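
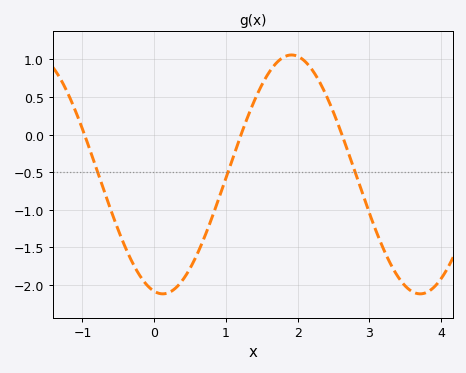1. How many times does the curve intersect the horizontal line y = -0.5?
3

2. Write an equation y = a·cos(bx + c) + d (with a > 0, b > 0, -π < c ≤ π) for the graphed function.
y = 1.59cos(1.75x + 2.93) - 0.53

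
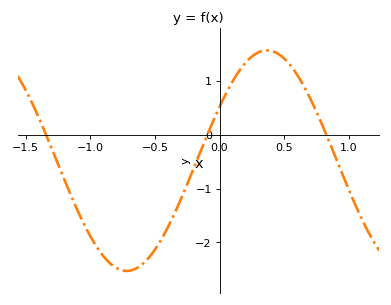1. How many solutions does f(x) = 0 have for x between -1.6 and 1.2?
3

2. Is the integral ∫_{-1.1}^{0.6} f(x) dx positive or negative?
negative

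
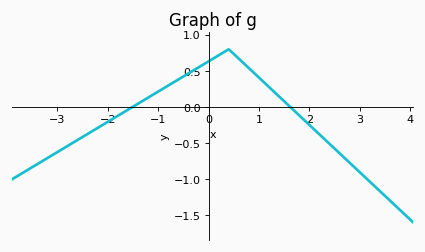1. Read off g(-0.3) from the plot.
0.5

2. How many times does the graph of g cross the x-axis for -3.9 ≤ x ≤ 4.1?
2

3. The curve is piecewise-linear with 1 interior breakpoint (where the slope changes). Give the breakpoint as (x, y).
(0.4, 0.8)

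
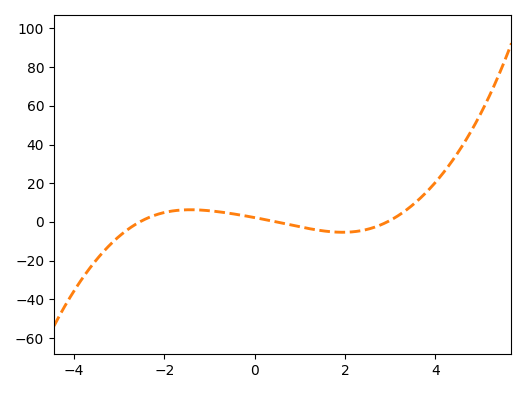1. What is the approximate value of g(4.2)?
26.1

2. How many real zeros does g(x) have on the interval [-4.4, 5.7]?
3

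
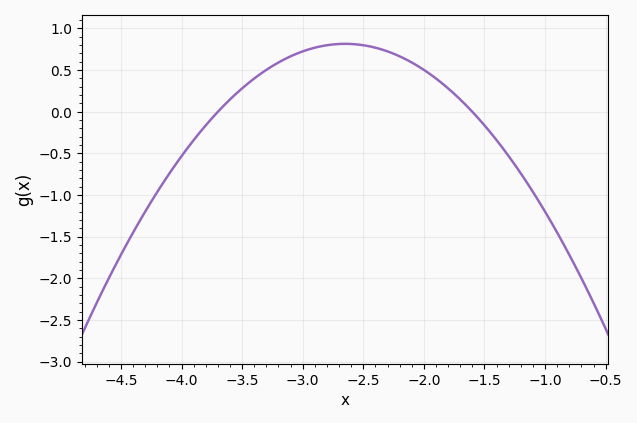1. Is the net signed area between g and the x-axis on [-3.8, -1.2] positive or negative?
positive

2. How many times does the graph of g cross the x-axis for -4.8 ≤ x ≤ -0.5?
2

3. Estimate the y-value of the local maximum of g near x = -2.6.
0.816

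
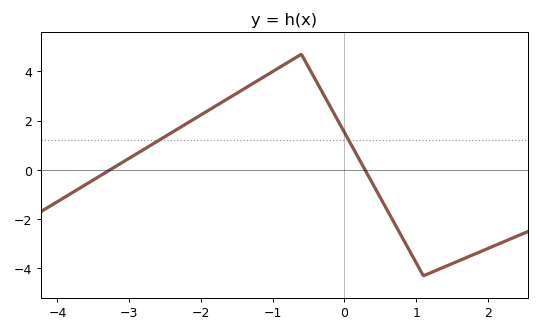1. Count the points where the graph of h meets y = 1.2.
2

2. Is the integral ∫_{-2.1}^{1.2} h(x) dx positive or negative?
positive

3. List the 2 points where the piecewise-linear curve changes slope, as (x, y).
(-0.6, 4.7); (1.1, -4.3)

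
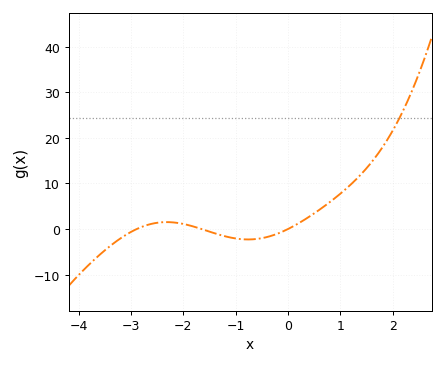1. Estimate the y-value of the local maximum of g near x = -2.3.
1.51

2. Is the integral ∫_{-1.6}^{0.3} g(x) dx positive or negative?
negative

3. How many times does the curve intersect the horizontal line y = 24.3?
1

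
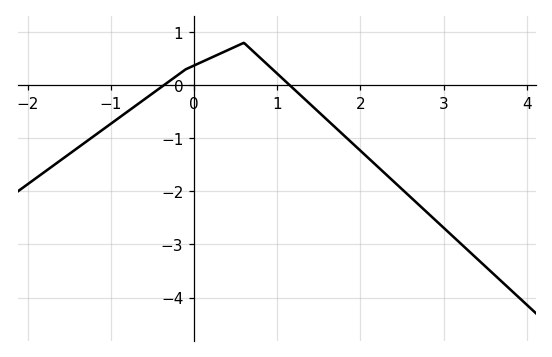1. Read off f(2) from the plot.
-1.23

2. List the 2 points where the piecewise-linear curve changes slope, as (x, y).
(-0.1, 0.3); (0.6, 0.8)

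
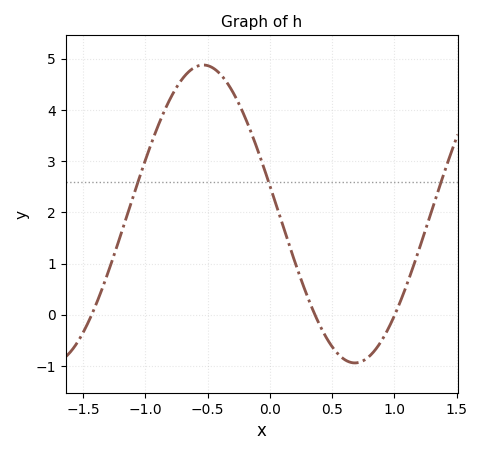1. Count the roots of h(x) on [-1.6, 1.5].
3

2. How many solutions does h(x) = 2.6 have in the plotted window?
3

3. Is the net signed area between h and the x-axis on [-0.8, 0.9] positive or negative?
positive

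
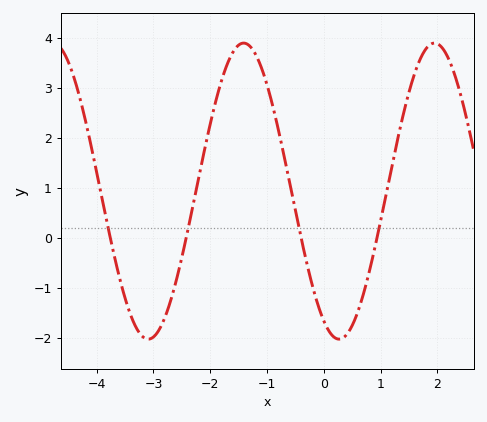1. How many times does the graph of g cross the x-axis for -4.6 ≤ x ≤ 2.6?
4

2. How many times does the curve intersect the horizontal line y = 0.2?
4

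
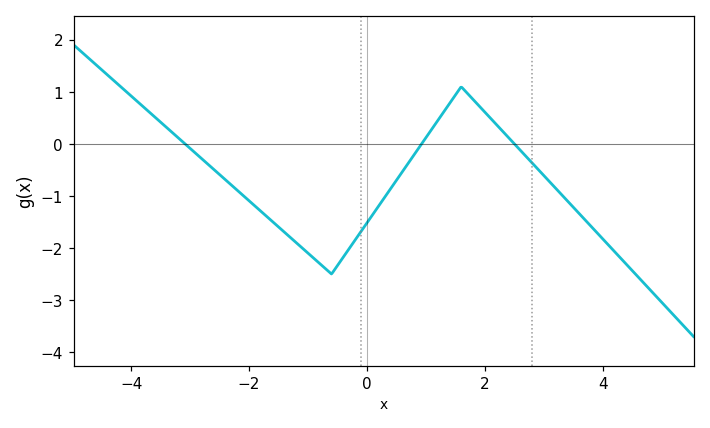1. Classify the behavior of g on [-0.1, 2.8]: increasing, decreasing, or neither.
neither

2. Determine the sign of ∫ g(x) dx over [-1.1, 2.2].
negative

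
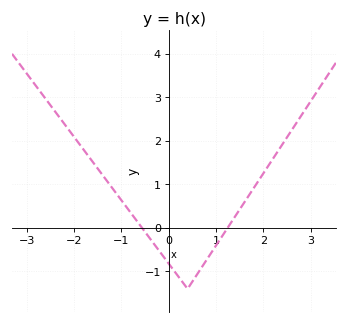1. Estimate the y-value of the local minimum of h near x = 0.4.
-1.4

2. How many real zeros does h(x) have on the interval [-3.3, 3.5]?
2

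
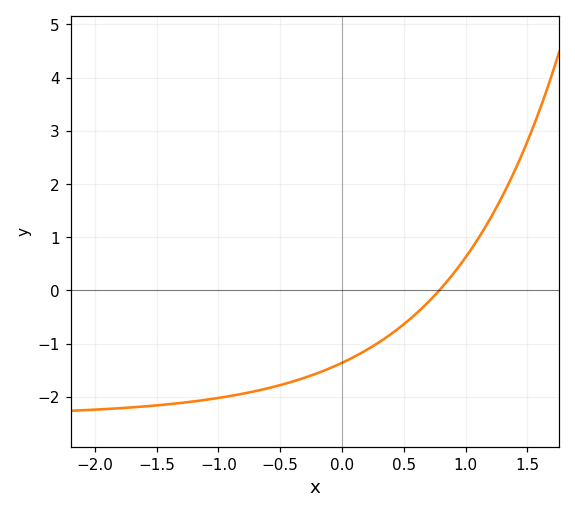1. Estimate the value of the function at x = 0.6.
-0.4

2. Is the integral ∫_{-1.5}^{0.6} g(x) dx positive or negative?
negative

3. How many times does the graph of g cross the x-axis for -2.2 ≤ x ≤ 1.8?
1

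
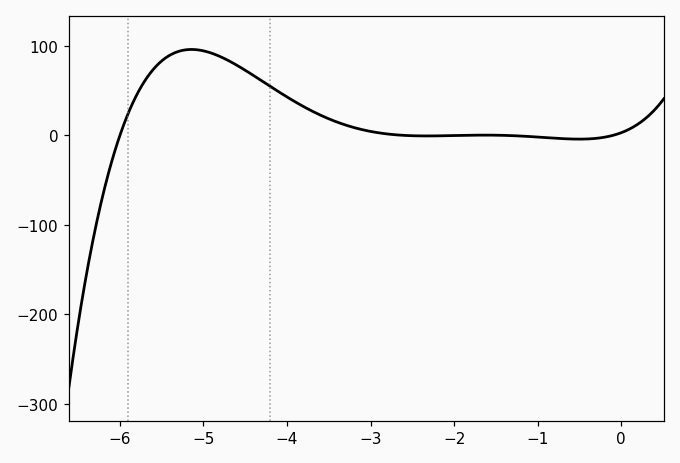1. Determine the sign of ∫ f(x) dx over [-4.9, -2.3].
positive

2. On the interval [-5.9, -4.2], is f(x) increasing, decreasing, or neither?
neither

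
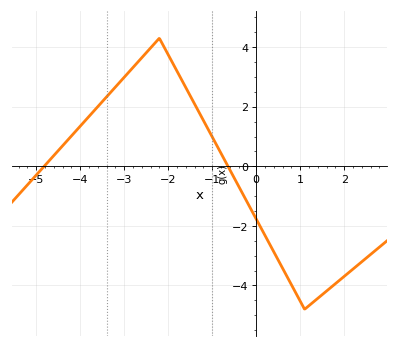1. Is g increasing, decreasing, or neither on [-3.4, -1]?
neither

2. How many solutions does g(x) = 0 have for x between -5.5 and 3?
2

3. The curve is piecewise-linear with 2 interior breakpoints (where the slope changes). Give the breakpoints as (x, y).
(-2.2, 4.3); (1.1, -4.8)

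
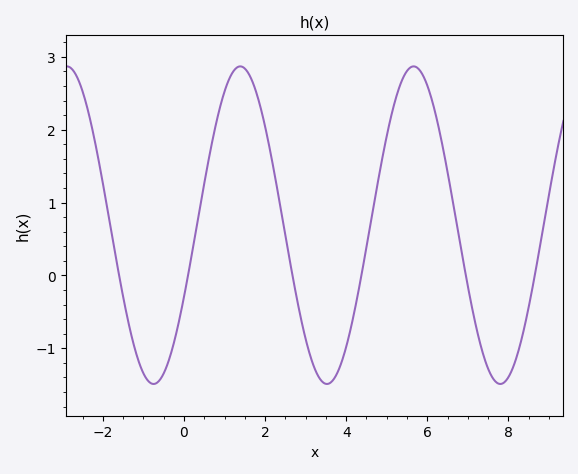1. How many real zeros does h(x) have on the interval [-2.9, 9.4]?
6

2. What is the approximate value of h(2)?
2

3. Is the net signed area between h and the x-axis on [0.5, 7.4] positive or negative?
positive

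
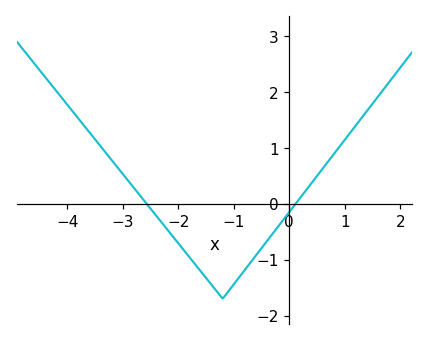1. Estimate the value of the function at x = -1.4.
-1.5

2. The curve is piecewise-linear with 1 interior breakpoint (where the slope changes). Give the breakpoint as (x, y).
(-1.2, -1.7)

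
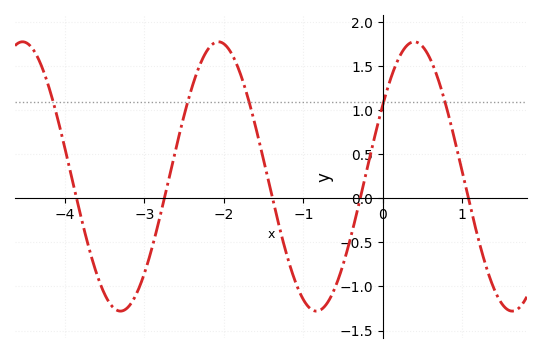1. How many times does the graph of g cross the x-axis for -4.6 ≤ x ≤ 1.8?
5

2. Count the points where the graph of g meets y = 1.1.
5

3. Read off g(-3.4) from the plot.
-1.25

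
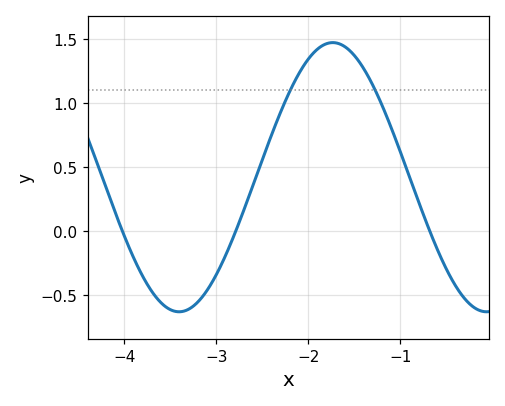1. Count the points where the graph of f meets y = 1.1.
2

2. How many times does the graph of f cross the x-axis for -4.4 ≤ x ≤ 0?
3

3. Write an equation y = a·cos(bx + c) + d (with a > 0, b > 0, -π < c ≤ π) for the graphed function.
y = 1.05cos(1.88x - 3.02) + 0.42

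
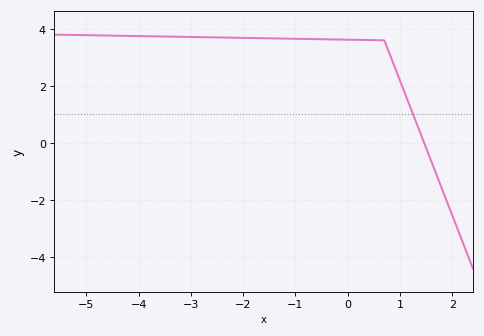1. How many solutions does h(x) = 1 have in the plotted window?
1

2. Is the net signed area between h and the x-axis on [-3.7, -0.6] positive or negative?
positive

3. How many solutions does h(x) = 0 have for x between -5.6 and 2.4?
1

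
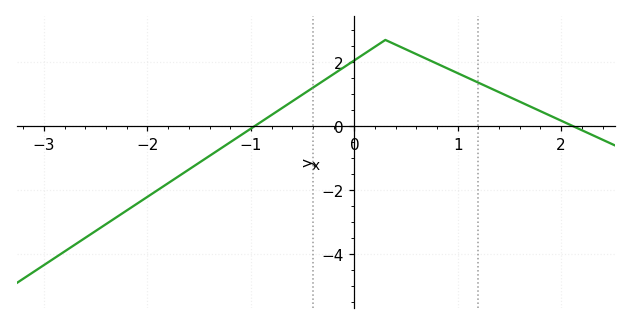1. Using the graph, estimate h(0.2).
2.49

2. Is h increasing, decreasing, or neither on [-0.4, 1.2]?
neither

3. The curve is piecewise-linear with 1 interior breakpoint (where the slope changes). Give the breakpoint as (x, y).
(0.3, 2.7)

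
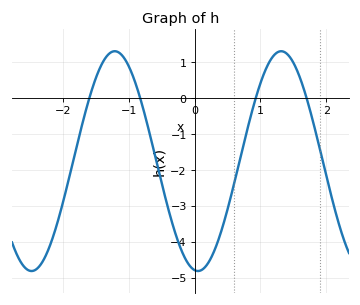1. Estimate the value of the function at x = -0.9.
0.4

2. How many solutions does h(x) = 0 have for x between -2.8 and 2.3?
4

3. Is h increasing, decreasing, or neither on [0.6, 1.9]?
neither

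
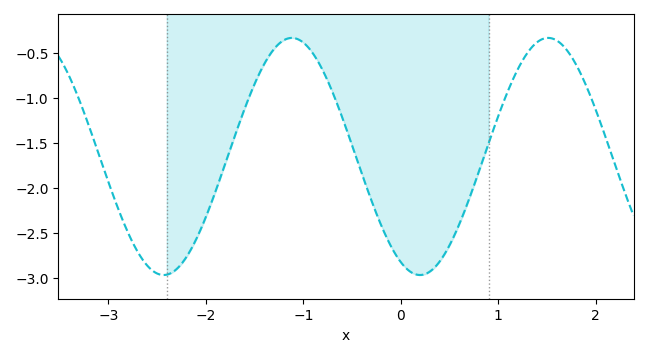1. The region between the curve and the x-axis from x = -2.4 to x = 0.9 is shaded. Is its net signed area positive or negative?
negative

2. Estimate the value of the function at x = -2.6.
-2.85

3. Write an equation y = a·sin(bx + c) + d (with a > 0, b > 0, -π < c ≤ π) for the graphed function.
y = 1.32sin(2.4x - 2) - 1.65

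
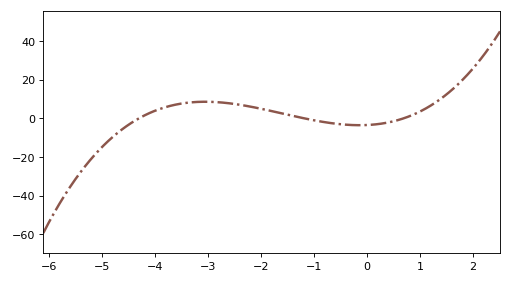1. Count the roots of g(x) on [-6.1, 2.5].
3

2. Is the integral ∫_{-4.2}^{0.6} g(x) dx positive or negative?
positive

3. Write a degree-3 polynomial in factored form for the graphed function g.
y = 0.98(x + 4.3)(x + 1.2)(x - 0.7)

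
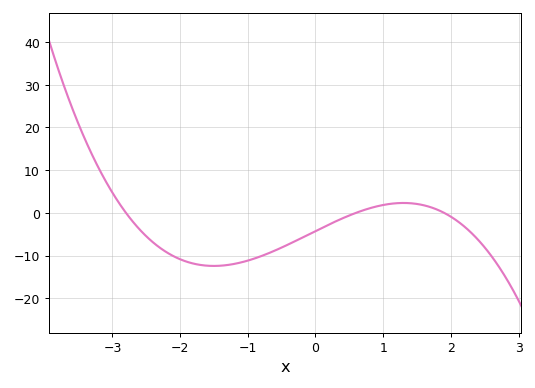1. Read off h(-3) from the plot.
4.73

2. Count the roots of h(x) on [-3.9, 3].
3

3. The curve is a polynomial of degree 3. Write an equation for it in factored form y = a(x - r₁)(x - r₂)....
y = -1.34(x + 2.8)(x - 0.6)(x - 1.9)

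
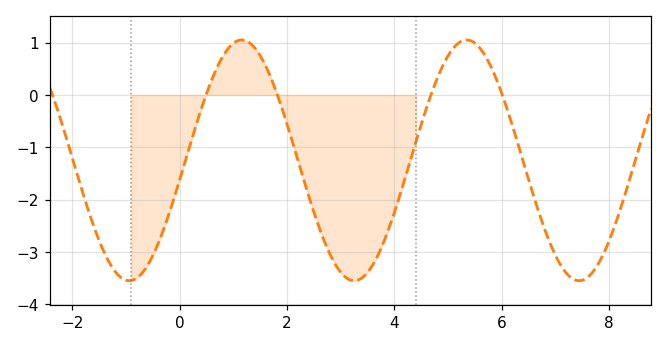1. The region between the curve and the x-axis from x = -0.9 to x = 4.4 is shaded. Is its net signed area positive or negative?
negative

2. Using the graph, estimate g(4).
-2.24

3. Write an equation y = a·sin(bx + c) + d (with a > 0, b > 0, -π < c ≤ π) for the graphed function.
y = 2.3sin(1.5x - 0.162) - 1.25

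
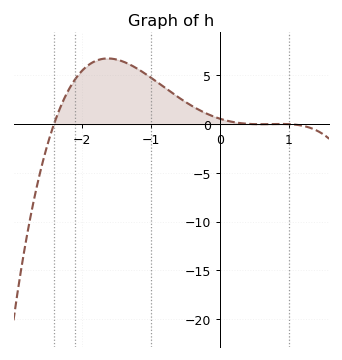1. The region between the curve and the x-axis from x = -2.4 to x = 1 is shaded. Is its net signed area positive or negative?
positive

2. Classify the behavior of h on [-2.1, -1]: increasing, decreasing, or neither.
neither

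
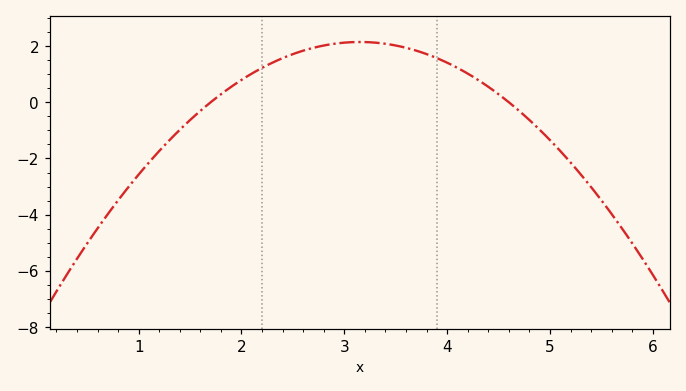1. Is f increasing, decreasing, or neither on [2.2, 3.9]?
neither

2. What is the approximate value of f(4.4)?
0.551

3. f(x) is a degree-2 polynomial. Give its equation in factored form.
y = -1.02(x - 1.7)(x - 4.6)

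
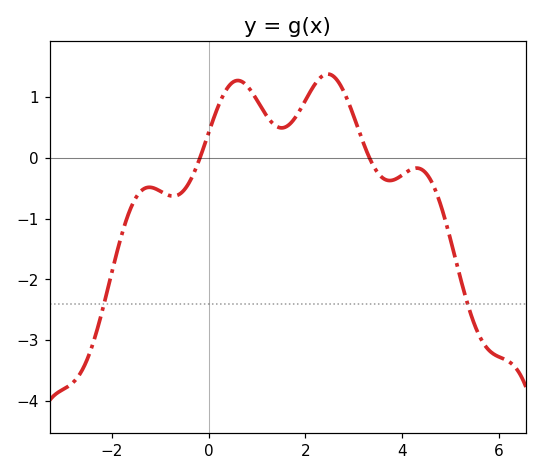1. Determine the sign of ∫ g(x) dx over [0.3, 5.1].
positive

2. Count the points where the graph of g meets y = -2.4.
2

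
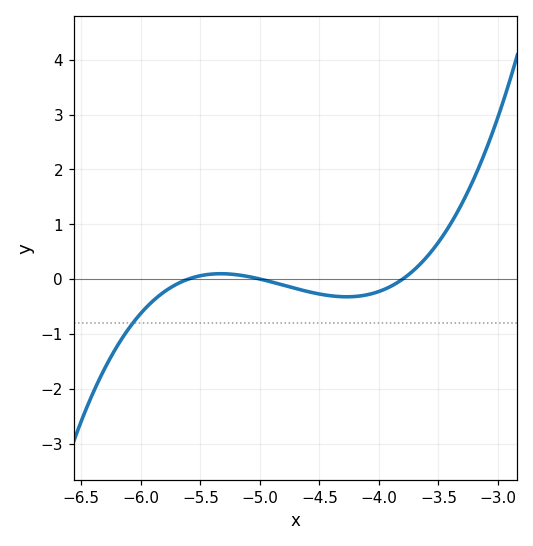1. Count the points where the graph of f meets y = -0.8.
1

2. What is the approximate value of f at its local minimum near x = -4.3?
-0.324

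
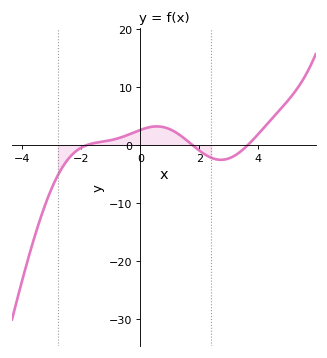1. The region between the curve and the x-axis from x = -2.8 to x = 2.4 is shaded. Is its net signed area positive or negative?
positive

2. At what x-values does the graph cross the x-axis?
-1.8, 1.8, 3.6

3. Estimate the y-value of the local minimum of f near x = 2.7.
-3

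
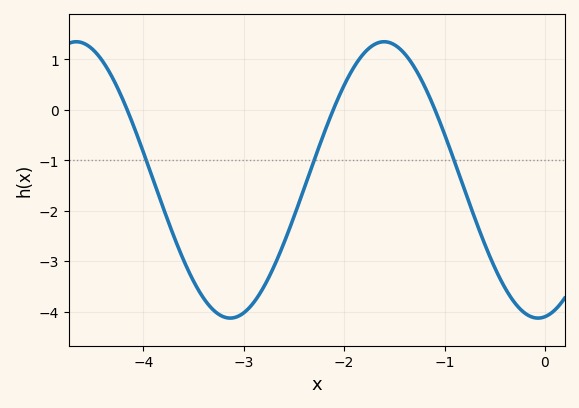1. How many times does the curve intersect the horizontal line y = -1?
3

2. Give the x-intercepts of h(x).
-4.16, -2.11, -1.09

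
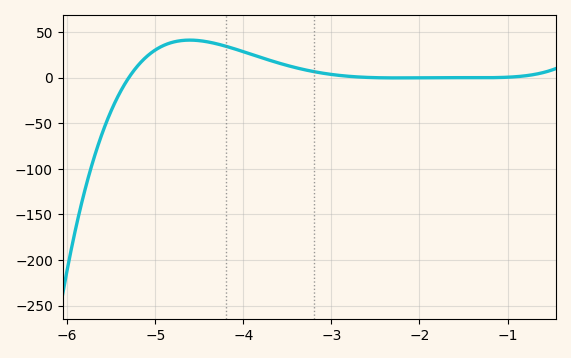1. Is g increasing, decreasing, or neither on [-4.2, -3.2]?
decreasing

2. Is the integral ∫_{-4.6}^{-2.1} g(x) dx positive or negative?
positive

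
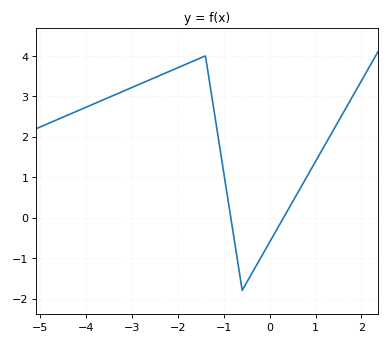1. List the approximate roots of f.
-0.8, 0.3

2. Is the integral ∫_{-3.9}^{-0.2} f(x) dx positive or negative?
positive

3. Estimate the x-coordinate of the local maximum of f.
-1.4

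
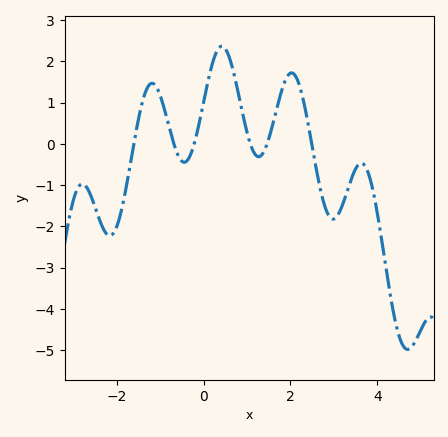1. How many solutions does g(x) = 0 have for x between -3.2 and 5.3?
6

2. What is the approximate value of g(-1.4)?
1.1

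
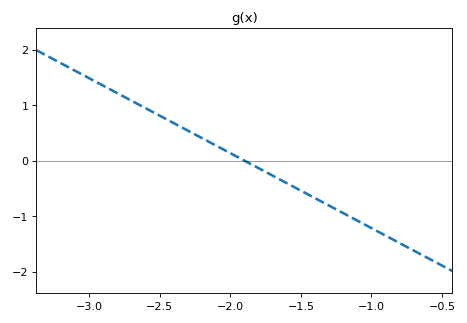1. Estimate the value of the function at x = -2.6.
0.9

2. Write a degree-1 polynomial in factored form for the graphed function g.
y = -1.35(x + 1.9)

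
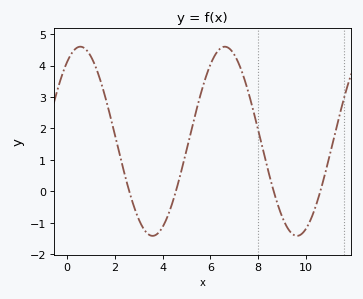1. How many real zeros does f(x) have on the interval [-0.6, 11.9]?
4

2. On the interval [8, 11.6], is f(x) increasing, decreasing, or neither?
neither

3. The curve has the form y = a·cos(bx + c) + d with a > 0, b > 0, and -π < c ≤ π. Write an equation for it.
y = 3.01cos(1.04x - 0.58) + 1.59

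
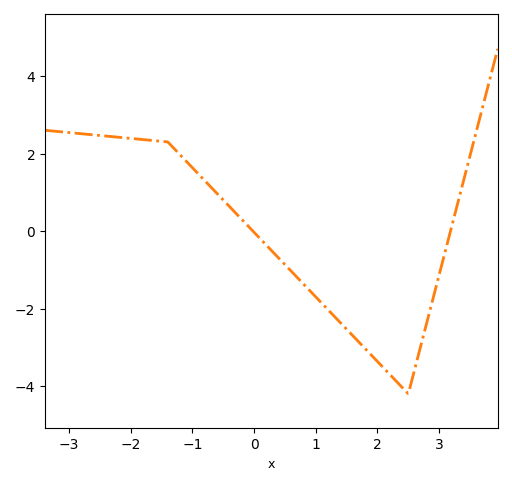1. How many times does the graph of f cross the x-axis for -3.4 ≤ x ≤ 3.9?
2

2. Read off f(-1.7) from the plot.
2.4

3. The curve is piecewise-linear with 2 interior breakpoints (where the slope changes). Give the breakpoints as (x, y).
(-1.4, 2.3); (2.5, -4.2)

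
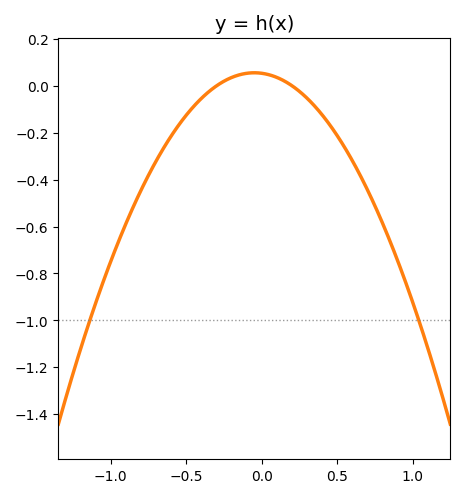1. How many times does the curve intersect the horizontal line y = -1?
2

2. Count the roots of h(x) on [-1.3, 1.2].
2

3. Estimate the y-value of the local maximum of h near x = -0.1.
0.056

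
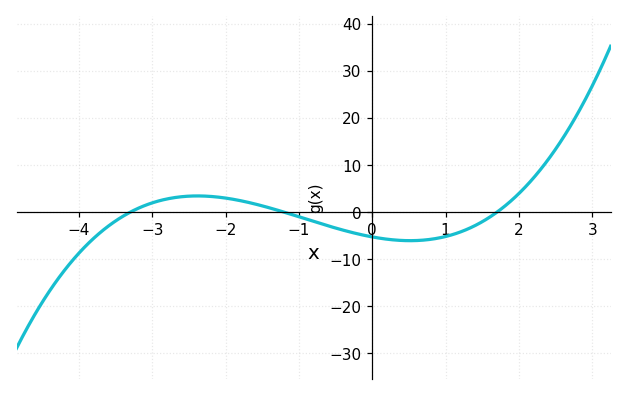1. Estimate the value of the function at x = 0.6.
-6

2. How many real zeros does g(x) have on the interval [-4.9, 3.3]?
3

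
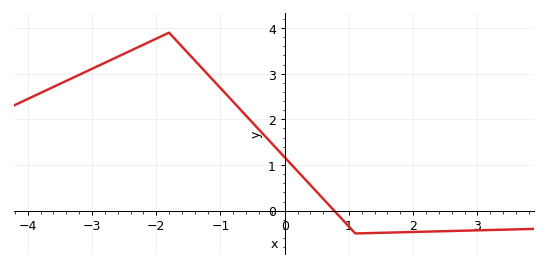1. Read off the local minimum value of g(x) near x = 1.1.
-0.5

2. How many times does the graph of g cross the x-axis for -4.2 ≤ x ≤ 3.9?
1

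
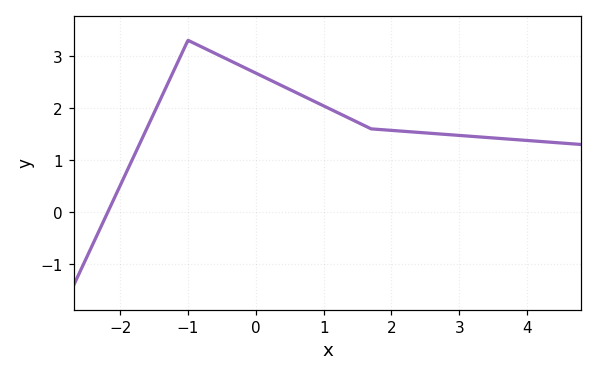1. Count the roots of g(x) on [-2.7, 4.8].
1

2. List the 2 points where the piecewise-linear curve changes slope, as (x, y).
(-1, 3.3); (1.7, 1.6)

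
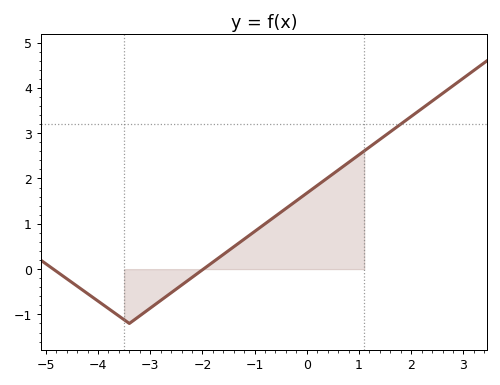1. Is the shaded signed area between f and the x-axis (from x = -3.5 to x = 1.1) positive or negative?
positive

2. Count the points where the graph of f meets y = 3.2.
1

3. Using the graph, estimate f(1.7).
3.12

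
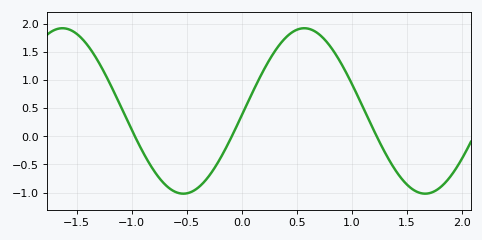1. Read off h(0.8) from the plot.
1.6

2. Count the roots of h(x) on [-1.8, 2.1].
3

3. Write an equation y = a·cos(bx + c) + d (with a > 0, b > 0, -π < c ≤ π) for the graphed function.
y = 1.47cos(2.9x - 1.6) + 0.45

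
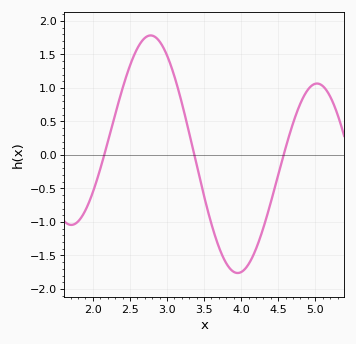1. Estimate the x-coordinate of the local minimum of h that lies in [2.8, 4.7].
4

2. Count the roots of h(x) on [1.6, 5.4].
3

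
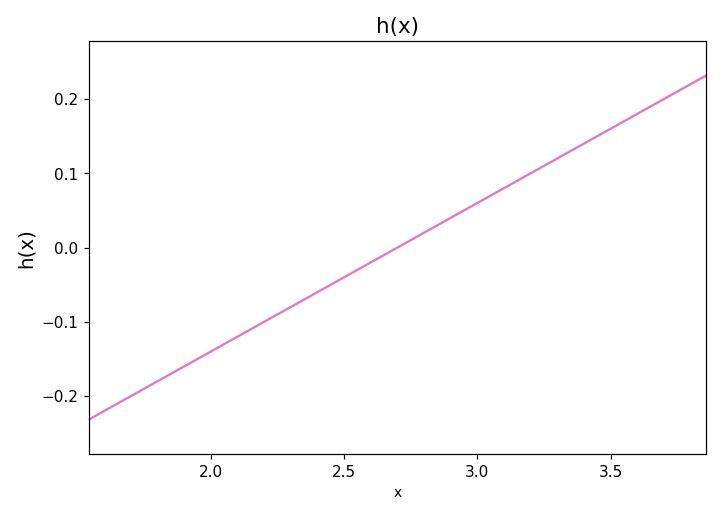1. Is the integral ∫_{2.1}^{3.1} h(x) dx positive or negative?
negative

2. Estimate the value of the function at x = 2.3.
-0.08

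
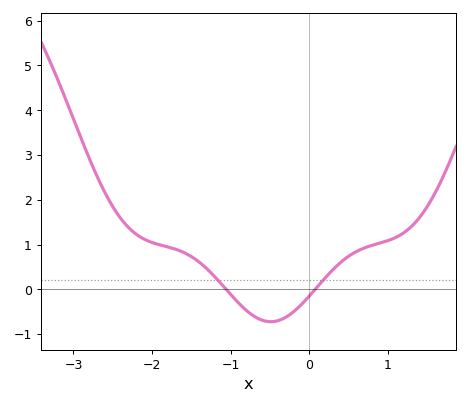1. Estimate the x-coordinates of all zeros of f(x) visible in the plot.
-1.1, 0.1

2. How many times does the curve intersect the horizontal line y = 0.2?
2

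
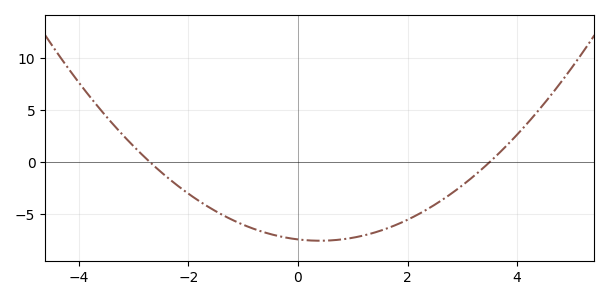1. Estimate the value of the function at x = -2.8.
0.5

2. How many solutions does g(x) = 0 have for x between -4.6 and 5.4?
2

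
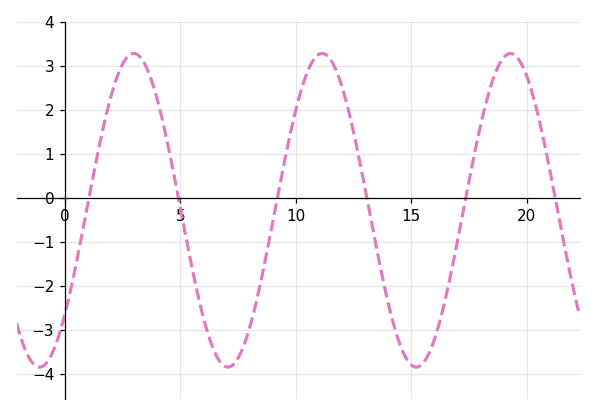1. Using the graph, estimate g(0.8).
-0.651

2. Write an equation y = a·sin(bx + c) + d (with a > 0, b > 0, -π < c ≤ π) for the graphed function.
y = 3.57sin(0.77x - 0.72) - 0.28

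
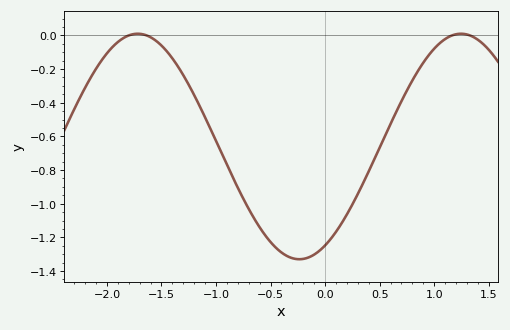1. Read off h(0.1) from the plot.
-1.17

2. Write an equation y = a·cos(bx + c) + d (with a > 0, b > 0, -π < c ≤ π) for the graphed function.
y = 0.67cos(2.12x - 2.64) - 0.66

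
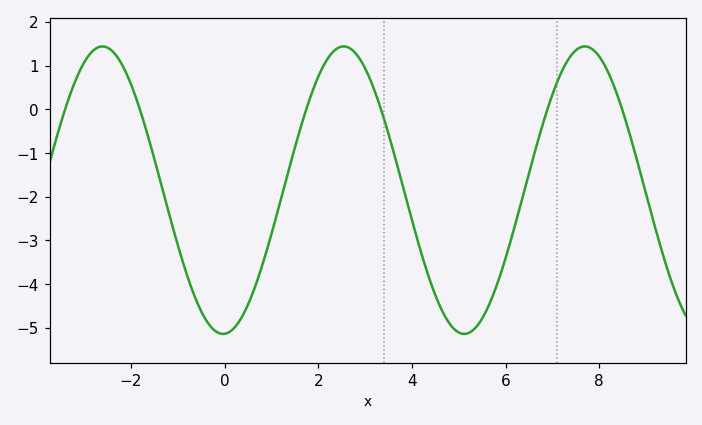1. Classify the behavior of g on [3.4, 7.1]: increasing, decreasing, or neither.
neither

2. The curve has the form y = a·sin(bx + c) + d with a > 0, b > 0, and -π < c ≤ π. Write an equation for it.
y = 3.29sin(1.22x - 1.53) - 1.85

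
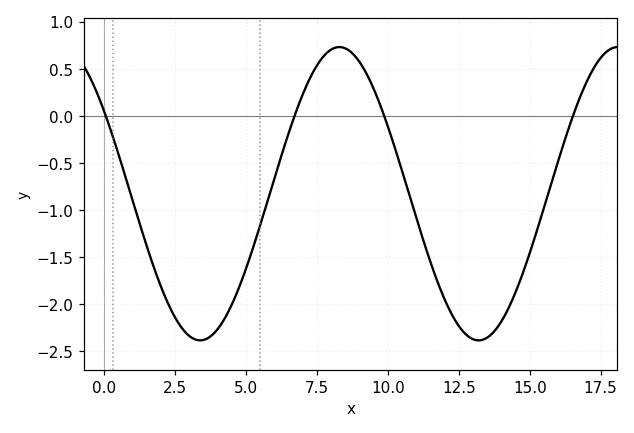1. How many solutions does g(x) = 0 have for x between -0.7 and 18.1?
4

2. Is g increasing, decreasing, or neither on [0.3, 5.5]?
neither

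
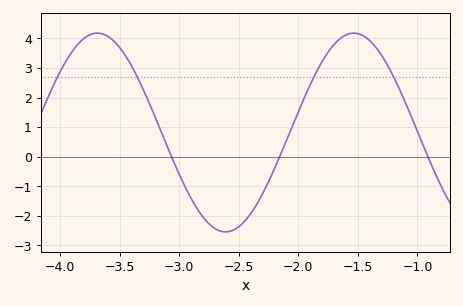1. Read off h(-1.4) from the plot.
3.92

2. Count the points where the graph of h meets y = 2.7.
4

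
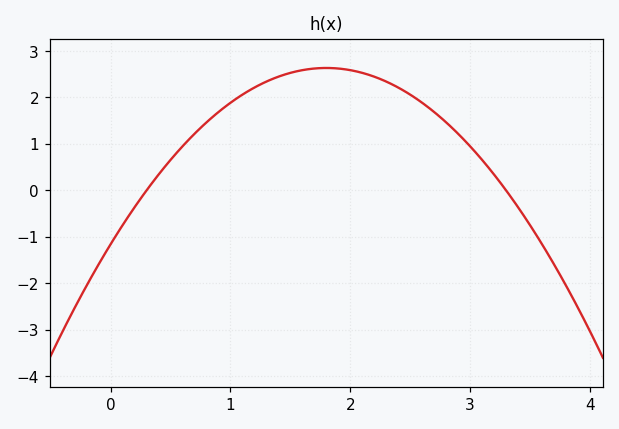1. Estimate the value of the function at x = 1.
1.9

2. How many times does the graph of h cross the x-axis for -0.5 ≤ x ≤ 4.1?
2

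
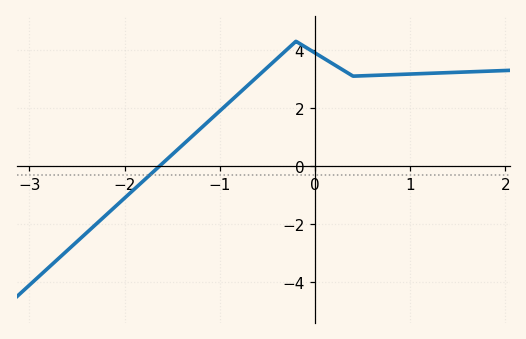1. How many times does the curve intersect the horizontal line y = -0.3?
1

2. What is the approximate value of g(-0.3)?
4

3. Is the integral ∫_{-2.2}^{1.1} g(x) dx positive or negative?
positive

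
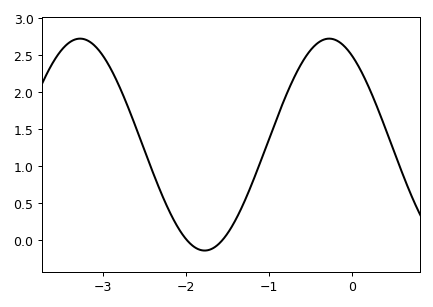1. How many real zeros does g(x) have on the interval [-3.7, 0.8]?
2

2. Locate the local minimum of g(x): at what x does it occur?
-1.78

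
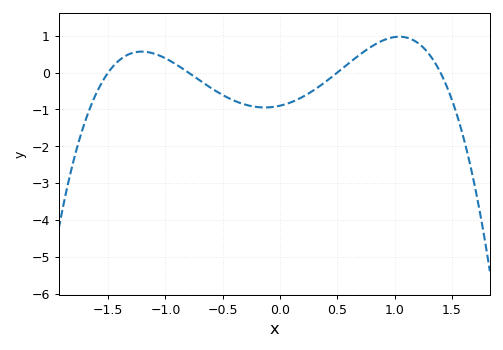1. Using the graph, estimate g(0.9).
0.9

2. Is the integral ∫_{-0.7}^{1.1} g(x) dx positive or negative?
negative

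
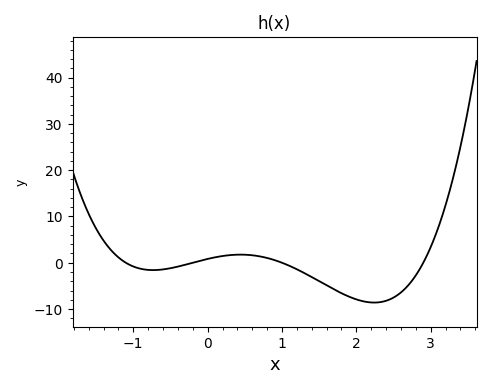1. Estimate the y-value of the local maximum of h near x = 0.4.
2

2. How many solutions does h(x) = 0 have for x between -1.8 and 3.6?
4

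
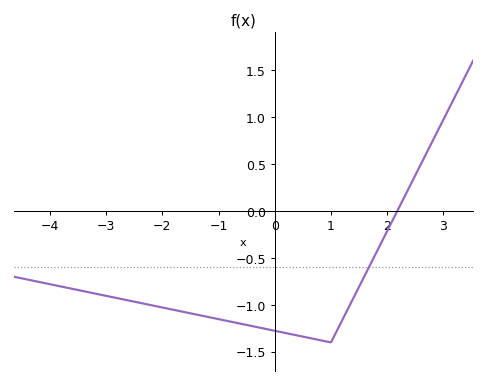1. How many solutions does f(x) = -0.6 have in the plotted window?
1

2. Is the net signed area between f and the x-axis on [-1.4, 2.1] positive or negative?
negative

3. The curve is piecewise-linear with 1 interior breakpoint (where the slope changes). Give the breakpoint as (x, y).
(1, -1.4)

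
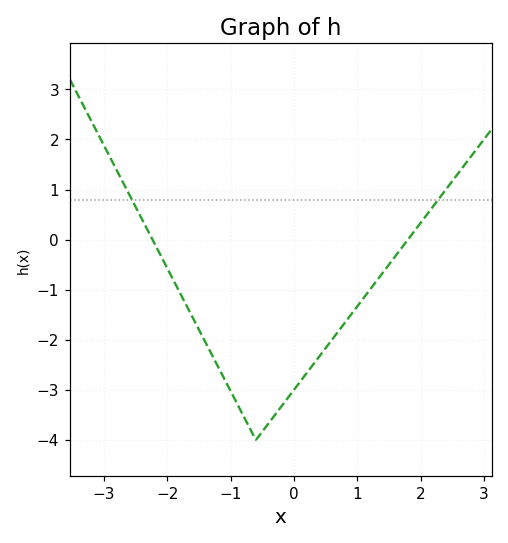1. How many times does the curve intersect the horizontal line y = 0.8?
2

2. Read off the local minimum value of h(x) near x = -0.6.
-4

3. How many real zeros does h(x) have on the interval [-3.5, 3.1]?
2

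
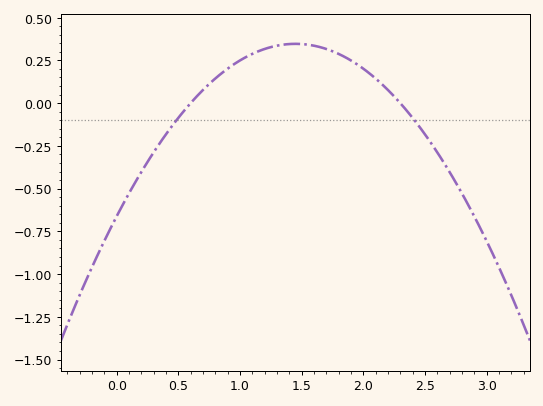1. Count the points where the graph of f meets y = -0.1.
2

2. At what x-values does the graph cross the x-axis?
0.6, 2.3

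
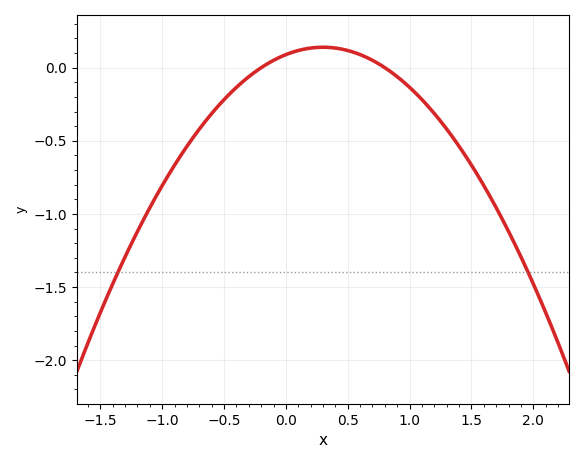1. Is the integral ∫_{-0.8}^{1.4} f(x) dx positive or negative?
negative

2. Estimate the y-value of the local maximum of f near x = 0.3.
0.15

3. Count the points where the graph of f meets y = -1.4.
2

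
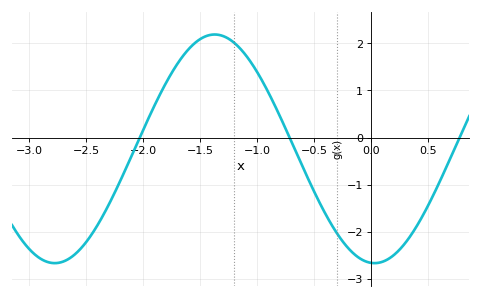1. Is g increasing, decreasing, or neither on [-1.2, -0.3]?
decreasing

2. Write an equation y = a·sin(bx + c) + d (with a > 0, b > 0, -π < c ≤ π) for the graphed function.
y = 2.43sin(2.2x - 1.6) - 0.24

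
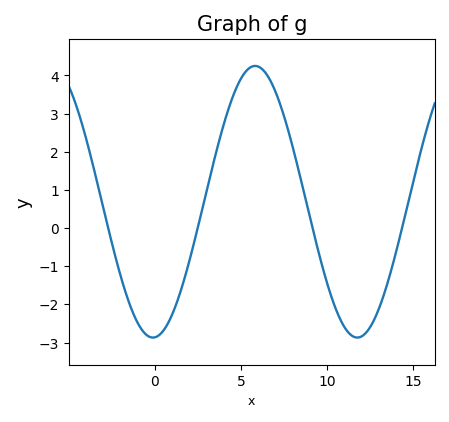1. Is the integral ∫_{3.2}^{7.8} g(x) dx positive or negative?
positive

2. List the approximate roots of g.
-2.5, 2.5, 9, 14.5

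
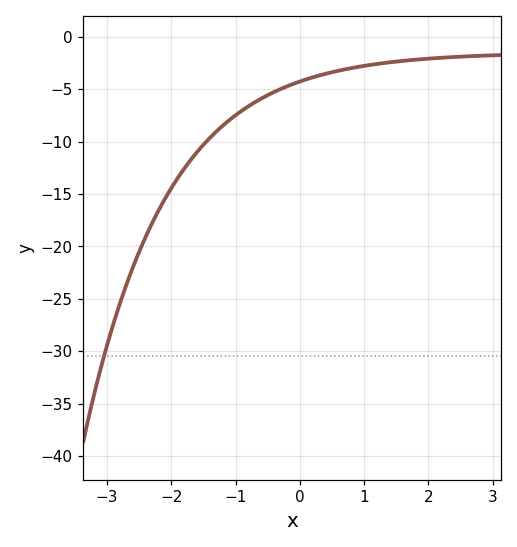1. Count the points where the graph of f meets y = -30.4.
1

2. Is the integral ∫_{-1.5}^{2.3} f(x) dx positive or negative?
negative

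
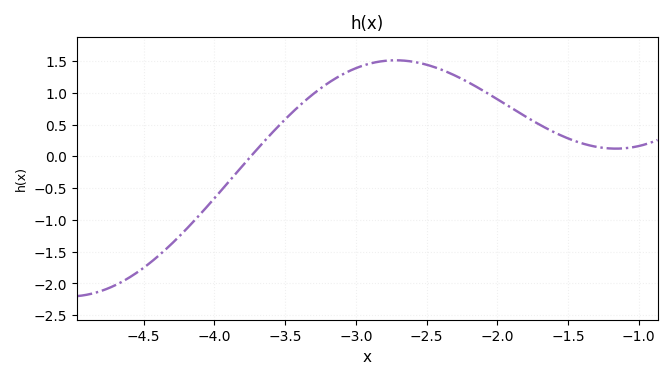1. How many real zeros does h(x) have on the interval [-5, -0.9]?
1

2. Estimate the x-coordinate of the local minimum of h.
-1.16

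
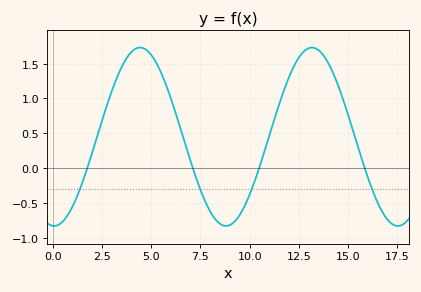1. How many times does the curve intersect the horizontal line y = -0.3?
4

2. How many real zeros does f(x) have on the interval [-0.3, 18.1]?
4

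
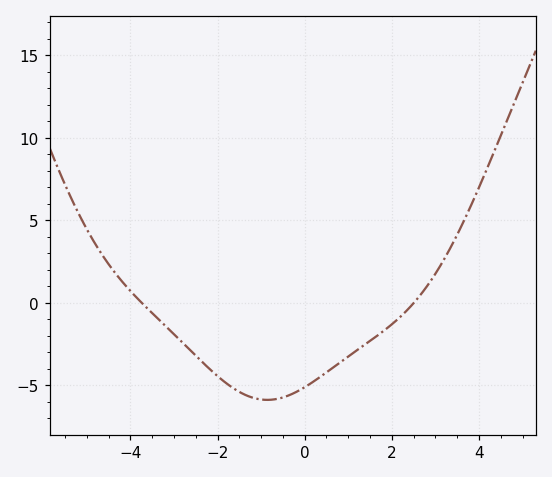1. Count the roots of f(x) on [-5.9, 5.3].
2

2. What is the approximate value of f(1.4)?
-2.5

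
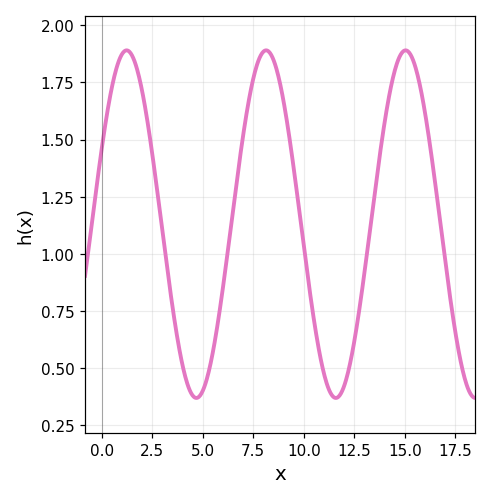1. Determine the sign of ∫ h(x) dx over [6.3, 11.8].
positive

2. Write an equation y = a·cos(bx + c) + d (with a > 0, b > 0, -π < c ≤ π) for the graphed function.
y = 0.76cos(0.91x - 1.1) + 1.13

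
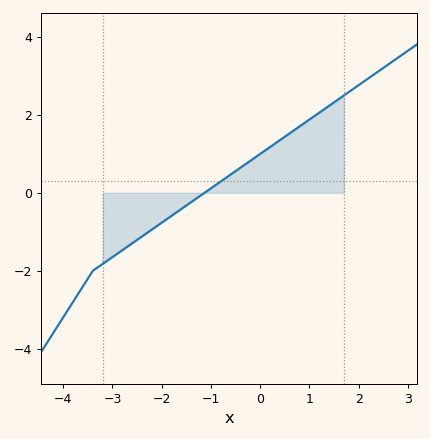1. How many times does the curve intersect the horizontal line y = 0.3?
1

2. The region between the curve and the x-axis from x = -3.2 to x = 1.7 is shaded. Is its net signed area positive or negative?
positive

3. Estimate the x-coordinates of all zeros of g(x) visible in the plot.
-1.13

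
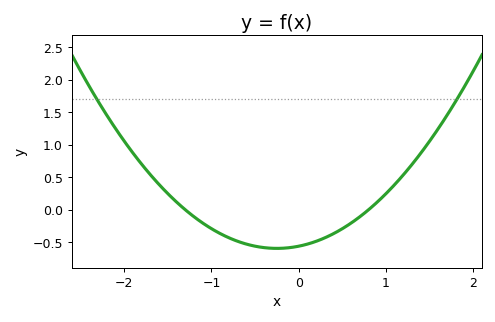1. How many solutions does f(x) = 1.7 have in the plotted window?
2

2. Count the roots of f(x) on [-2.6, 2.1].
2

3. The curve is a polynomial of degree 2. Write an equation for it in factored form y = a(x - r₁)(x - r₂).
y = 0.54(x + 1.3)(x - 0.8)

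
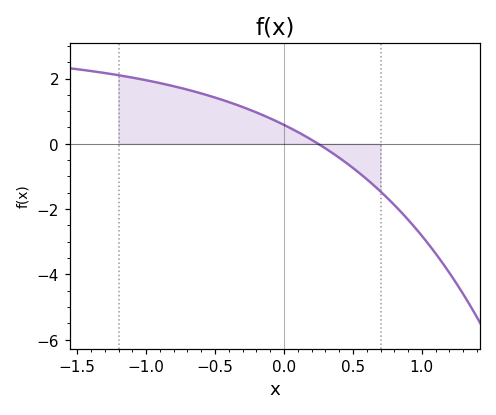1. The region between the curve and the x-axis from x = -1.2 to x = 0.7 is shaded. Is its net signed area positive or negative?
positive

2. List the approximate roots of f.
0.248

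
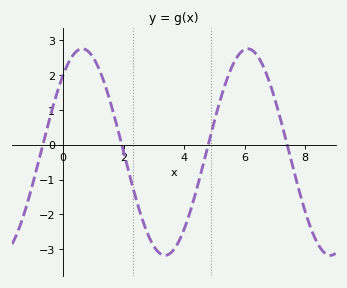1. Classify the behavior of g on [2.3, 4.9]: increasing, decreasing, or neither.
neither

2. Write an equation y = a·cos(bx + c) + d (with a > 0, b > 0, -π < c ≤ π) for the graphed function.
y = 2.97cos(1.1x - 0.73) - 0.21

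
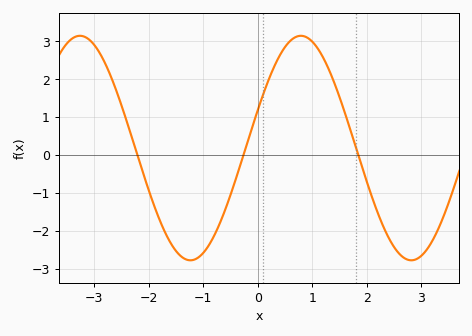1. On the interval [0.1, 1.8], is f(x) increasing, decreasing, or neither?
neither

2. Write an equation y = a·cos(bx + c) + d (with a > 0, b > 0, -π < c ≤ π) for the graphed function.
y = 2.96cos(1.55x - 1.23) + 0.19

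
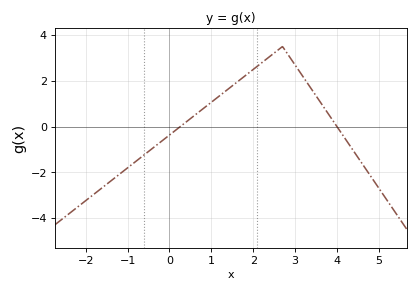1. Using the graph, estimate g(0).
-0.373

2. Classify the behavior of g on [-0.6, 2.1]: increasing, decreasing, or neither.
increasing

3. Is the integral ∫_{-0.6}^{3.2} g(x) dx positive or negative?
positive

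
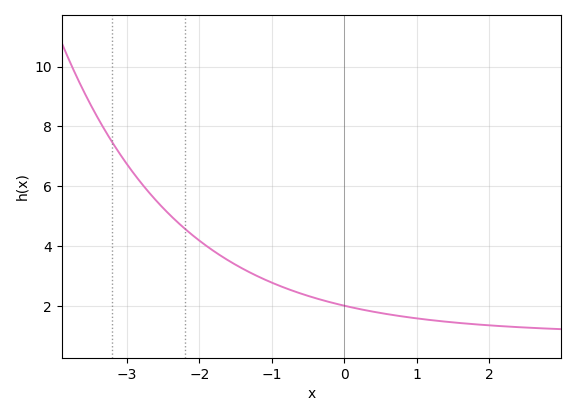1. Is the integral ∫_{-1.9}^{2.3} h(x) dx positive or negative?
positive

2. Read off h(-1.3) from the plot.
3.2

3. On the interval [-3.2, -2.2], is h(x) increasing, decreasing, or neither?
decreasing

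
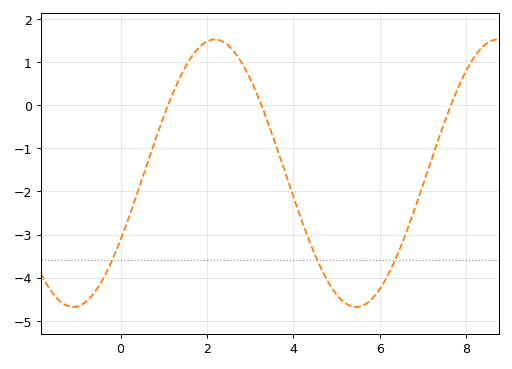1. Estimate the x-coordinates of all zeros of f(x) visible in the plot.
1.1, 3.26, 7.65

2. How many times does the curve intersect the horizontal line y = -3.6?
3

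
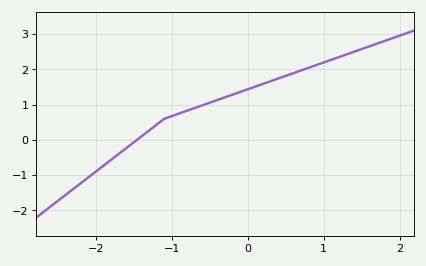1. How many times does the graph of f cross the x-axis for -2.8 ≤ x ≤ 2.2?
1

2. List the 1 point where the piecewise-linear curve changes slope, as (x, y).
(-1.1, 0.6)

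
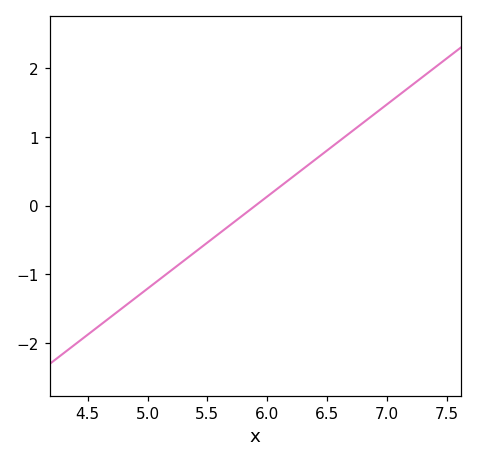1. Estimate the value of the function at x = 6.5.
0.8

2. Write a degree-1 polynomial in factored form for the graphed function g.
y = 1.34(x - 5.9)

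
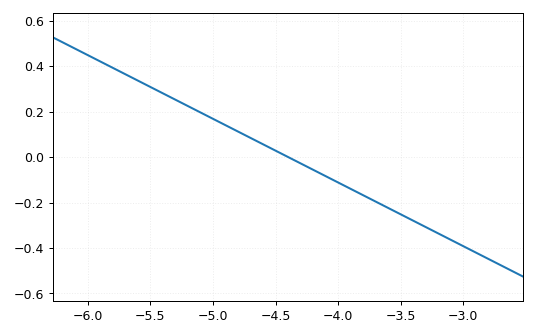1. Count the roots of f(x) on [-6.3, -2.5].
1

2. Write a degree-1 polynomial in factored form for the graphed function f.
y = -0.28(x + 4.4)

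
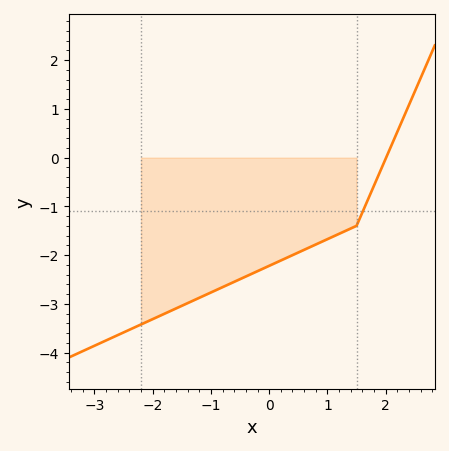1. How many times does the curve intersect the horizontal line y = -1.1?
1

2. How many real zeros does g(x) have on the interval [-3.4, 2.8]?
1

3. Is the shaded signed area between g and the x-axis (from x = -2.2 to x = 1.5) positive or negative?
negative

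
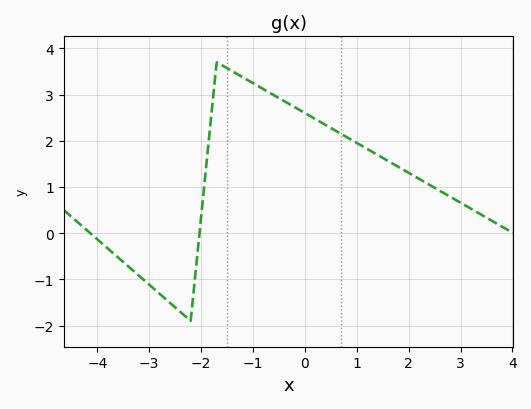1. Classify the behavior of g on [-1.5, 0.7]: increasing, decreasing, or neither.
decreasing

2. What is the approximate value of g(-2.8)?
-1.31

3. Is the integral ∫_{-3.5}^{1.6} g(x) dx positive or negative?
positive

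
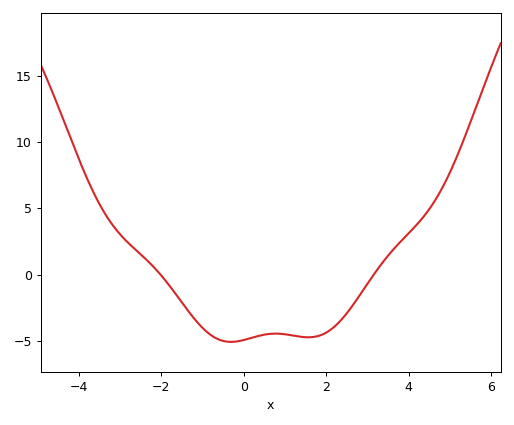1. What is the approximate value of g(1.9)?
-4.53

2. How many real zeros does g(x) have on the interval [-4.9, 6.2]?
2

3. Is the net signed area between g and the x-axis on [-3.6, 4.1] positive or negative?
negative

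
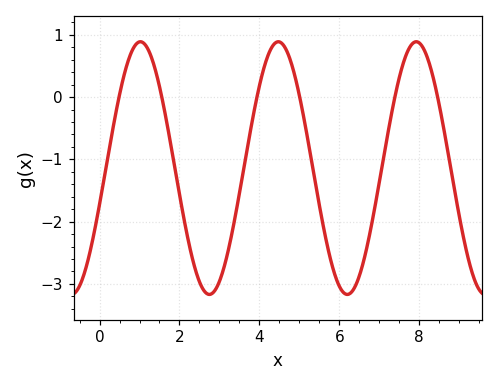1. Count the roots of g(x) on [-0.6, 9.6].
6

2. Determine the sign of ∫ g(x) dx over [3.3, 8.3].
negative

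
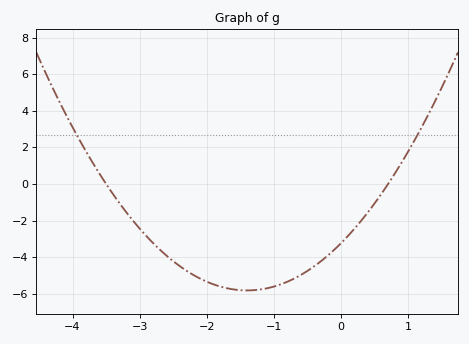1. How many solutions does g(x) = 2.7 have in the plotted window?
2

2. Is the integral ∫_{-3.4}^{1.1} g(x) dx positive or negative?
negative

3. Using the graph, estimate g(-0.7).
-5.17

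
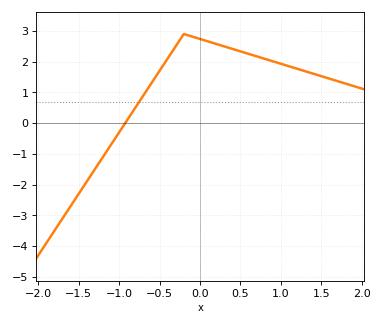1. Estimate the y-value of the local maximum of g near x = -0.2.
2.9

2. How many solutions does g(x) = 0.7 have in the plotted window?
1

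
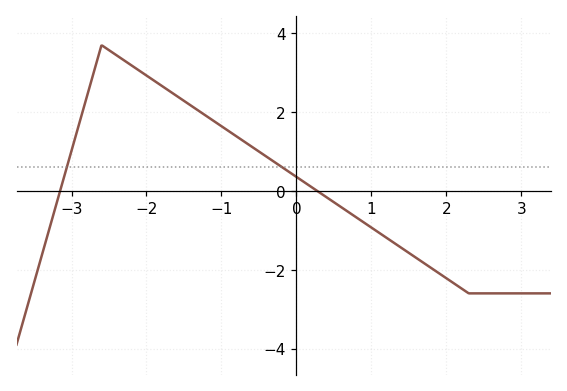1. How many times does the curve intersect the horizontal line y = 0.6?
2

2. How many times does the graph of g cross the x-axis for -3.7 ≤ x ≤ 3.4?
2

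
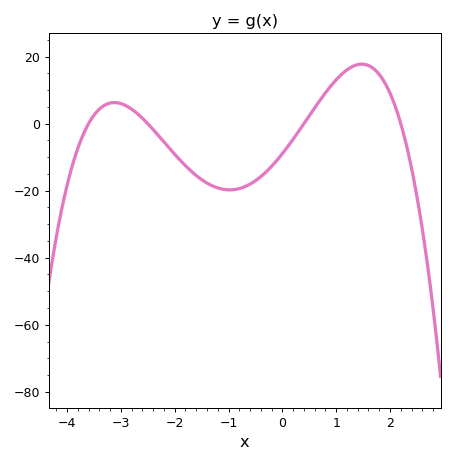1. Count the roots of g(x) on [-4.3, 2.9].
4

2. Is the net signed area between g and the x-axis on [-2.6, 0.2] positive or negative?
negative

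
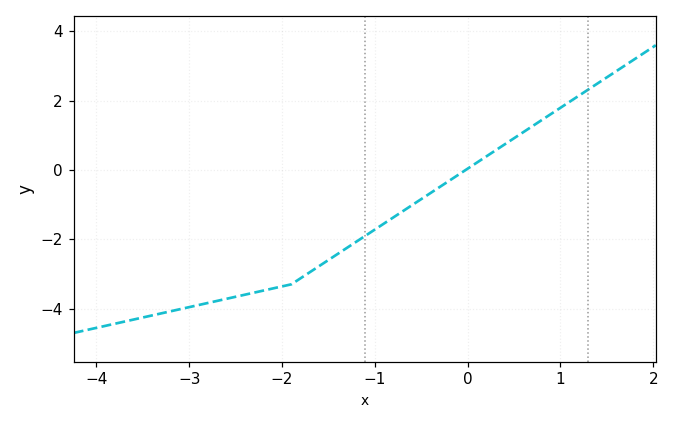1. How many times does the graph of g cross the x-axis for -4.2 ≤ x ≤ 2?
1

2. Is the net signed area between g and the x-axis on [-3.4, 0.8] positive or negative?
negative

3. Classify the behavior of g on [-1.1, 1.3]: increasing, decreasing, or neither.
increasing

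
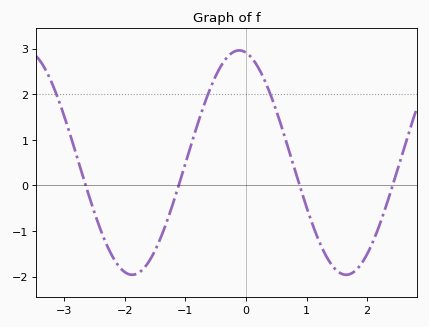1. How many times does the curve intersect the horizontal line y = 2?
3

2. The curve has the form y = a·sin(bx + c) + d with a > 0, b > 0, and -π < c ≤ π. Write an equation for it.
y = 2.46sin(1.78x + 1.77) + 0.5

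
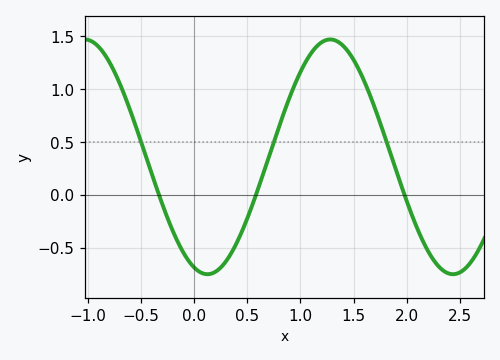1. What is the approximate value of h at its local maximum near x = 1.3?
1.47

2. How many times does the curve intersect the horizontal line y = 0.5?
3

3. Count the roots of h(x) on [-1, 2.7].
3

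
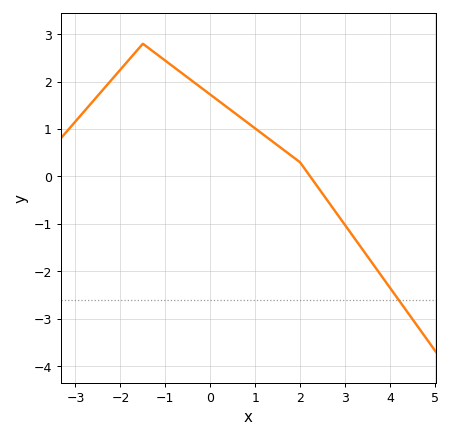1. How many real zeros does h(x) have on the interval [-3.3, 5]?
1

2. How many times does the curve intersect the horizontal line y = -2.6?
1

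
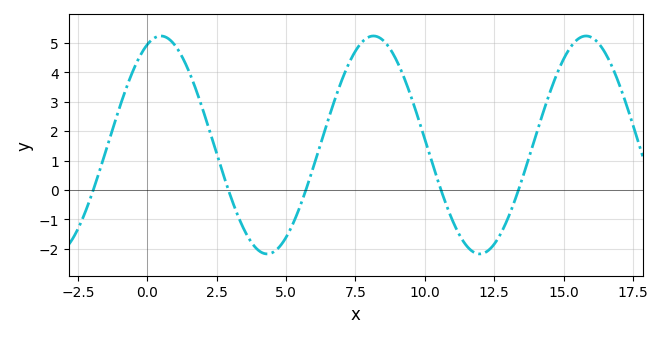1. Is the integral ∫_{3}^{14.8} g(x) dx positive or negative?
positive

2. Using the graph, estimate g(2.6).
0.936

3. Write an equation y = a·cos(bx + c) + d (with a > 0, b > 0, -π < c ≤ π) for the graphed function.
y = 3.7cos(0.82x - 0.4) + 1.53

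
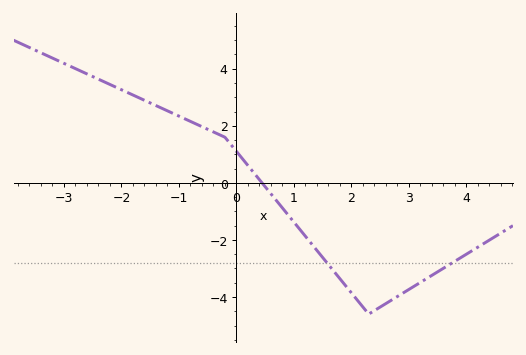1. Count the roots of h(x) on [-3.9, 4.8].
1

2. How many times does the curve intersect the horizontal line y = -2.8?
2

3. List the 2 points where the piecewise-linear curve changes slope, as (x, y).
(-0.2, 1.6); (2.3, -4.6)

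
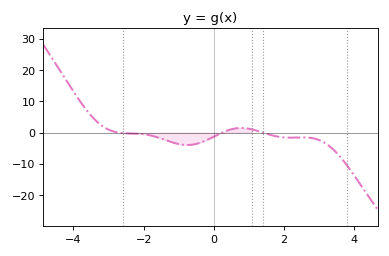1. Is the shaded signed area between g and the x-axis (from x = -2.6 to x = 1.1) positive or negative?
negative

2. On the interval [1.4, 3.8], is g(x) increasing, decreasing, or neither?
neither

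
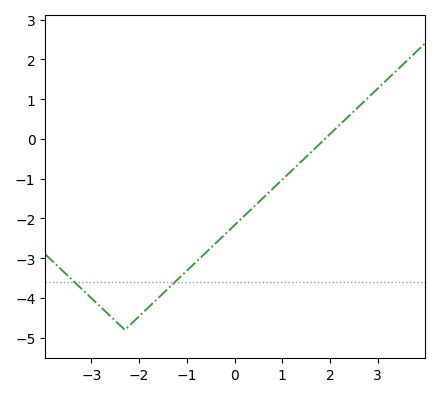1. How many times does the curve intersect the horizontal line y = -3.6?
2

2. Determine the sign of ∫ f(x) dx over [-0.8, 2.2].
negative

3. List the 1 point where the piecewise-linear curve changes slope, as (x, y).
(-2.3, -4.8)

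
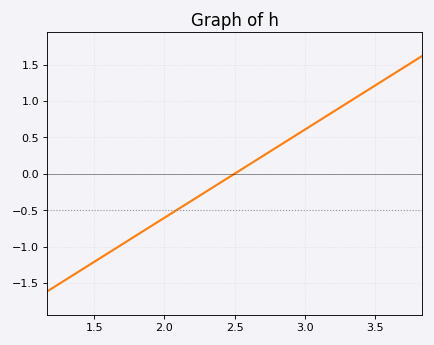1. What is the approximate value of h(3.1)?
0.726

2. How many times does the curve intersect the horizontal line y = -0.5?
1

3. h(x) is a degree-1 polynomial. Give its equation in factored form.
y = 1.21(x - 2.5)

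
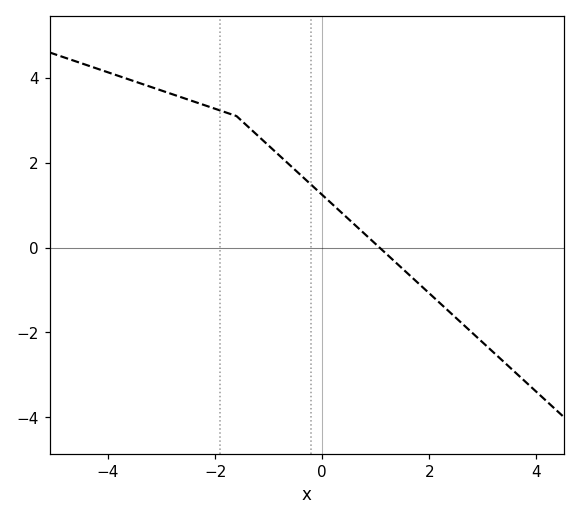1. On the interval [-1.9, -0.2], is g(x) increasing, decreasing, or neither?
decreasing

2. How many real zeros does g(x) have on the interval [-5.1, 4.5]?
1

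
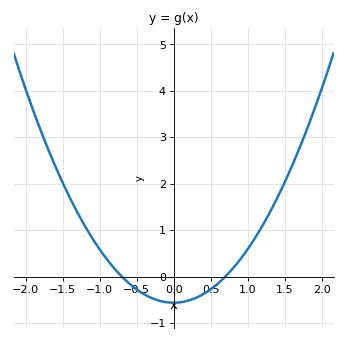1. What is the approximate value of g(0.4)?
-0.379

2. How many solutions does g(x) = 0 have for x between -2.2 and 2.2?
2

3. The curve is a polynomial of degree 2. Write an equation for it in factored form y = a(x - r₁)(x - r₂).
y = 1.15(x + 0.7)(x - 0.7)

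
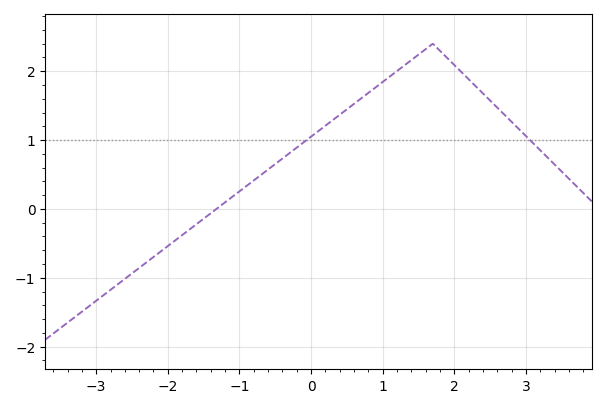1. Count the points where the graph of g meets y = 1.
2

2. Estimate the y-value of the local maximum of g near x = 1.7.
2.4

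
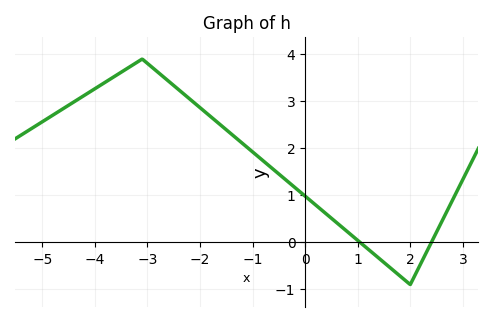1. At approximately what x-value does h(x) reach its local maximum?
-3.1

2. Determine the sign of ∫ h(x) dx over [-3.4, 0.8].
positive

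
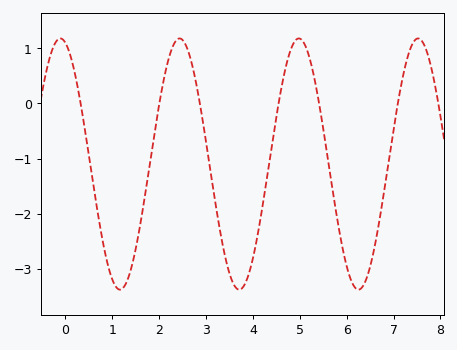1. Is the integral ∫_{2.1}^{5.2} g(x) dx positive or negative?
negative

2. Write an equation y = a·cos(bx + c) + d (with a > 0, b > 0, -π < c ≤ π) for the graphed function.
y = 2.28cos(2.47x + 0.27) - 1.1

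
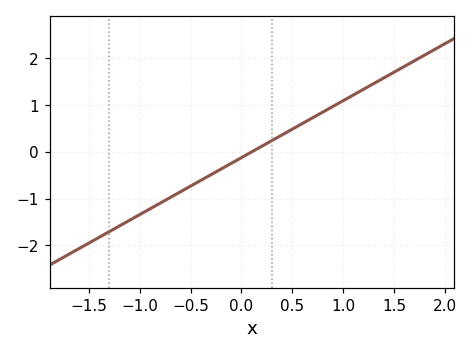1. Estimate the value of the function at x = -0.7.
-0.976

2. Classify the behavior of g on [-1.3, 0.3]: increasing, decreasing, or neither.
increasing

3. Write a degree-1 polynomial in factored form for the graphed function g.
y = 1.22(x - 0.1)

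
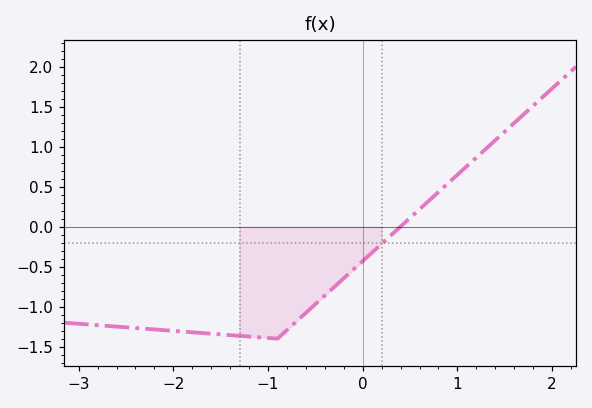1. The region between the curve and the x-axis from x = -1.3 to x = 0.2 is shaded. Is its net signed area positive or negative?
negative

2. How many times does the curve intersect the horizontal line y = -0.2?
1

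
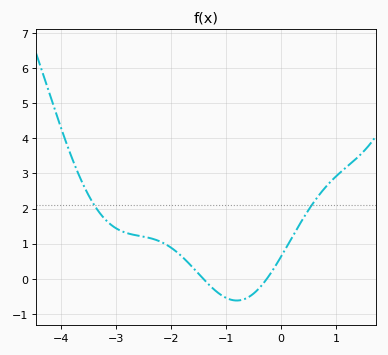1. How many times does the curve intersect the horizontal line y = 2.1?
2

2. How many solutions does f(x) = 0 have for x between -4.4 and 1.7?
2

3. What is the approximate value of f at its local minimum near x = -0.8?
-0.6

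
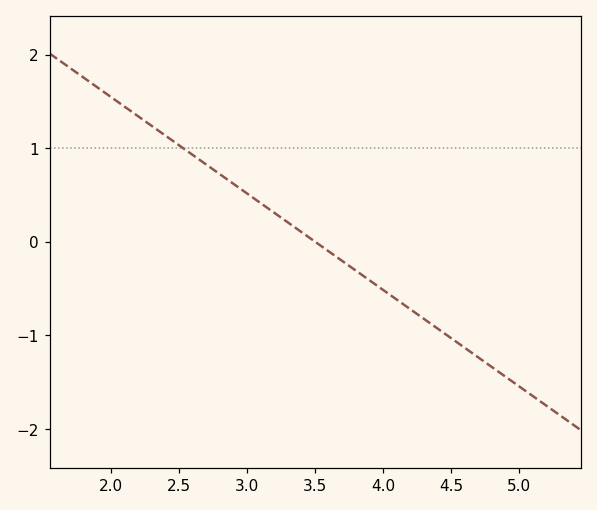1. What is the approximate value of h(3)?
0.5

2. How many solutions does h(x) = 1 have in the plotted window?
1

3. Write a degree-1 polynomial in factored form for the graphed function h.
y = -1.03(x - 3.5)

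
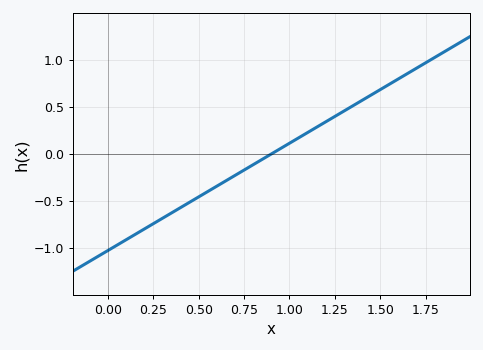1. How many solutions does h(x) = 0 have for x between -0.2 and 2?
1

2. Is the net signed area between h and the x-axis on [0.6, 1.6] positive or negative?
positive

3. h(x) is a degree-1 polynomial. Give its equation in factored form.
y = 1.14(x - 0.9)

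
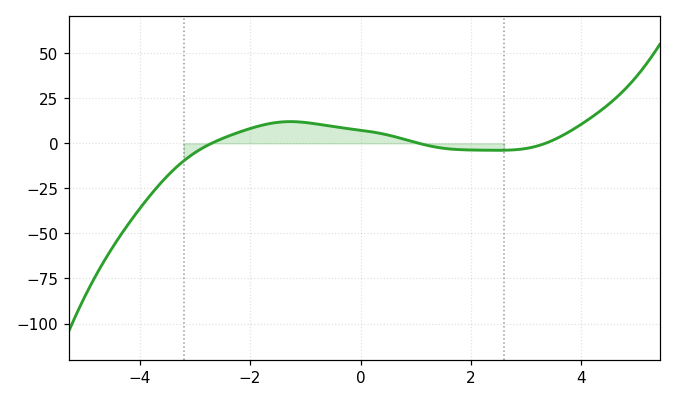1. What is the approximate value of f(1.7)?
-3.37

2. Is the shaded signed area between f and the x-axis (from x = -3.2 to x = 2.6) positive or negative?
positive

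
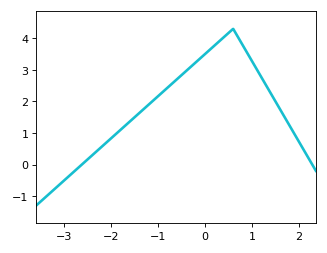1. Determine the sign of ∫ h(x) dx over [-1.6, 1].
positive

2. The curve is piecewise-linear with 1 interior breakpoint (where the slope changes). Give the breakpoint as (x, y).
(0.6, 4.3)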